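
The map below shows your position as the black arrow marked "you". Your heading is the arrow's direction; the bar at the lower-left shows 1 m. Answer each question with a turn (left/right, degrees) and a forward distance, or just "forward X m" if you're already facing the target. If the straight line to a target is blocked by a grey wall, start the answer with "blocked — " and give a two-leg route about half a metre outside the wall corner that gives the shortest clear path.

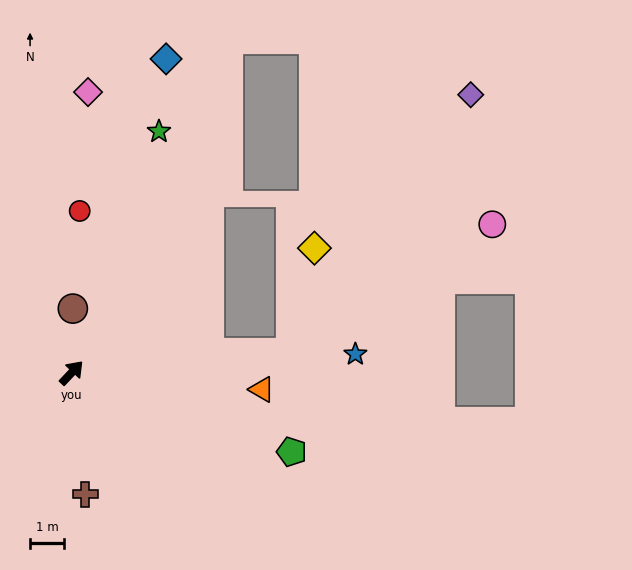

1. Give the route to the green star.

turn left 23°, forward 7.5 m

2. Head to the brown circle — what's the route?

turn left 42°, forward 1.9 m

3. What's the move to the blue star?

turn right 43°, forward 8.3 m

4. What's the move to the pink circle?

blocked — turn right 42°, forward 6.4 m, then turn left 28°, forward 6.9 m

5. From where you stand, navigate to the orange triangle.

turn right 52°, forward 5.5 m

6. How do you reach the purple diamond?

blocked — turn right 42°, forward 6.4 m, then turn left 50°, forward 9.1 m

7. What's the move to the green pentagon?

turn right 66°, forward 6.8 m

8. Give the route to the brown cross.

turn right 130°, forward 3.5 m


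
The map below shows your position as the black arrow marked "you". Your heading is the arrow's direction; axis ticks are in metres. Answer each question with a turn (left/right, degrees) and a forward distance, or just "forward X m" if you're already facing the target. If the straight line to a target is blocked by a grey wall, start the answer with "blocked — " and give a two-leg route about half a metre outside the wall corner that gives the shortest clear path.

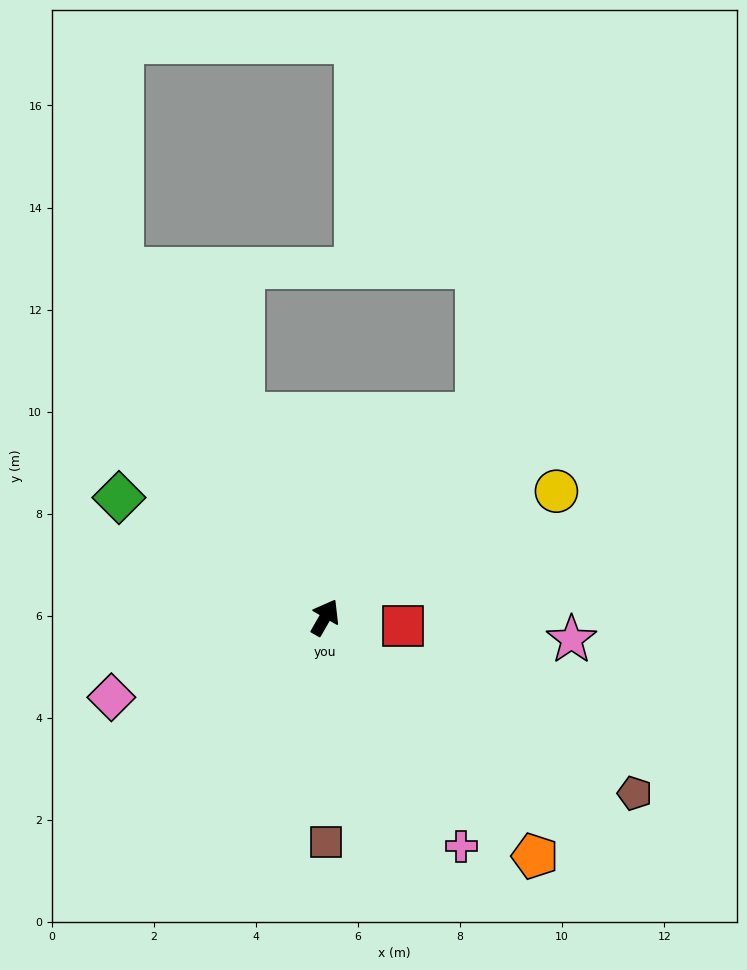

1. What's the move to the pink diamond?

turn left 140°, forward 4.5 m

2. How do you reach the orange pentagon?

turn right 109°, forward 6.2 m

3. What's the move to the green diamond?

turn left 90°, forward 4.7 m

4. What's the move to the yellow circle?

turn right 32°, forward 5.2 m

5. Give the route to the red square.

turn right 67°, forward 1.5 m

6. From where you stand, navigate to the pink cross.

turn right 119°, forward 5.2 m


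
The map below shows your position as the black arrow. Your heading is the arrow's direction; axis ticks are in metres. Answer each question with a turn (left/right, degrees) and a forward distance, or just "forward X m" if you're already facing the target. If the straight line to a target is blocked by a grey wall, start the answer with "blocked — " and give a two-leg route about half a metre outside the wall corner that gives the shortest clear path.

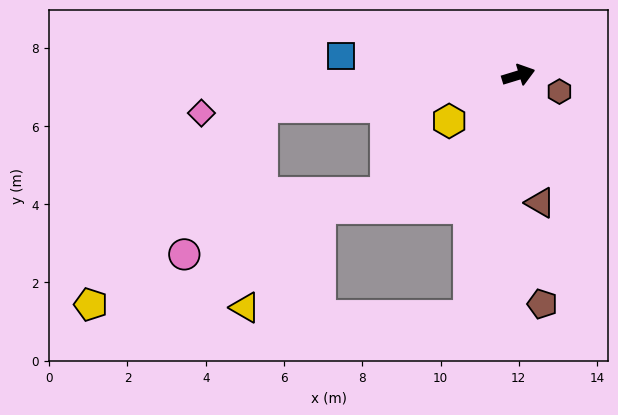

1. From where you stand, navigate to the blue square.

turn left 157°, forward 4.6 m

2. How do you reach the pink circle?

blocked — turn left 170°, forward 6.6 m, then turn left 56°, forward 4.3 m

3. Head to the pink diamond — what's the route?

turn left 170°, forward 8.2 m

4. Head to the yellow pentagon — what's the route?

blocked — turn left 170°, forward 6.6 m, then turn left 42°, forward 6.7 m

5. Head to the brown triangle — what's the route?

turn right 97°, forward 3.3 m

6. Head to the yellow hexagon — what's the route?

turn right 163°, forward 2.1 m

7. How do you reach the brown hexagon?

turn right 39°, forward 1.1 m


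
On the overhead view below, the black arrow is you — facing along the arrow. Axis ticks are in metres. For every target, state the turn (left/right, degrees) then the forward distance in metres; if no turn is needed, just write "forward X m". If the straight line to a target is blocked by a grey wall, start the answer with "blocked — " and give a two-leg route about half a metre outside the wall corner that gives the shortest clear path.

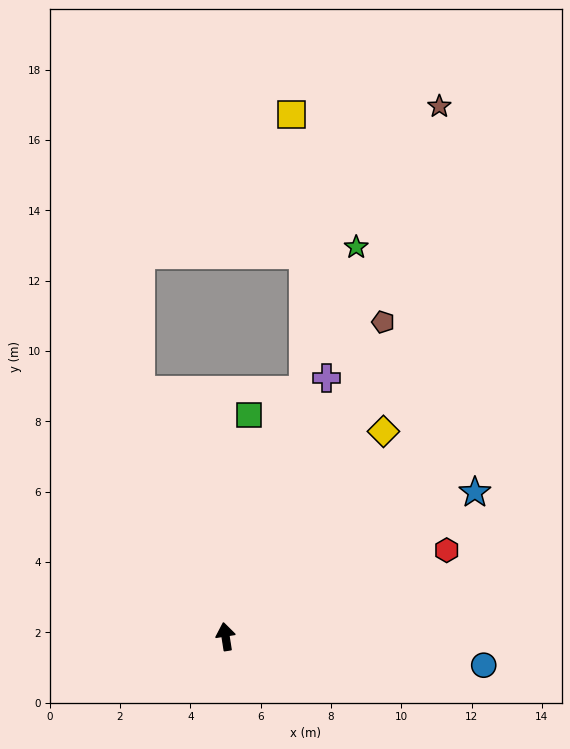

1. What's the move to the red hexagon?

turn right 78°, forward 6.8 m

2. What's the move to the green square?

turn right 15°, forward 6.3 m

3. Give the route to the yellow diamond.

turn right 46°, forward 7.4 m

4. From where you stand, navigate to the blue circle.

turn right 105°, forward 7.4 m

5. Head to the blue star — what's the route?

turn right 69°, forward 8.2 m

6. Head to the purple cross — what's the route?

turn right 30°, forward 7.9 m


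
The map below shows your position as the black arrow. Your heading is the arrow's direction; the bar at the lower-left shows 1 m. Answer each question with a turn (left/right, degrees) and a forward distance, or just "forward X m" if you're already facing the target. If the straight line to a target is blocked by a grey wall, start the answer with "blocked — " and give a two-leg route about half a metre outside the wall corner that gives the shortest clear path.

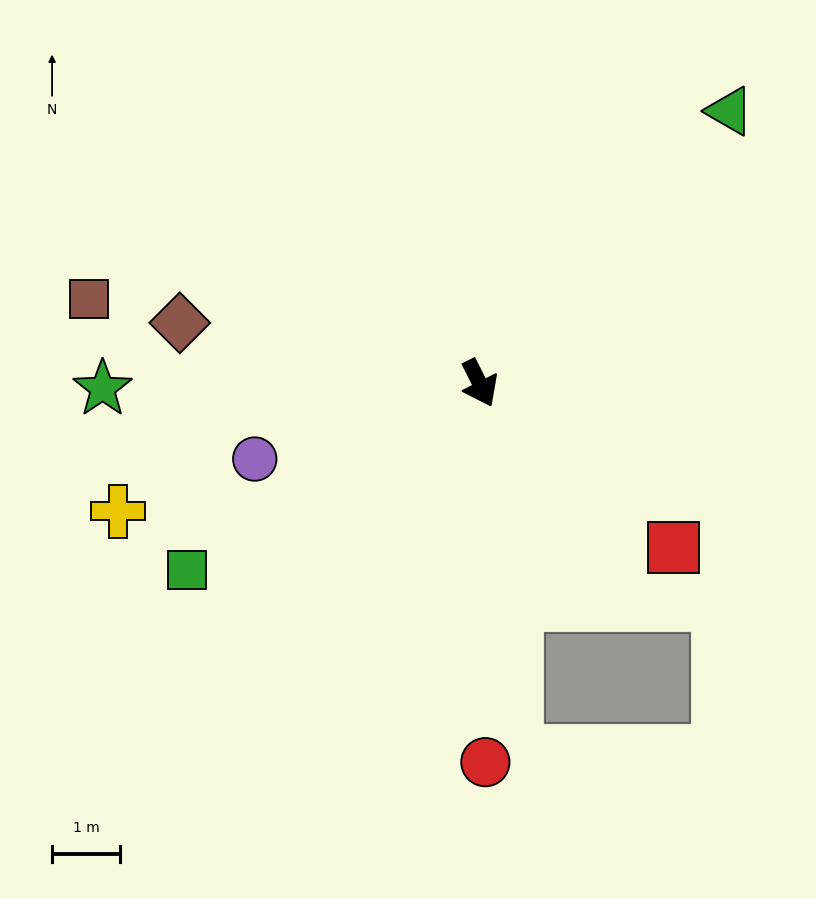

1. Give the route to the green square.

turn right 84°, forward 5.1 m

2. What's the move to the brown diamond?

turn right 128°, forward 4.5 m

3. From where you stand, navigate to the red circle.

turn right 26°, forward 5.5 m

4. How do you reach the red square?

turn left 23°, forward 3.7 m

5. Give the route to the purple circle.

turn right 98°, forward 3.5 m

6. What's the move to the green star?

turn right 116°, forward 5.5 m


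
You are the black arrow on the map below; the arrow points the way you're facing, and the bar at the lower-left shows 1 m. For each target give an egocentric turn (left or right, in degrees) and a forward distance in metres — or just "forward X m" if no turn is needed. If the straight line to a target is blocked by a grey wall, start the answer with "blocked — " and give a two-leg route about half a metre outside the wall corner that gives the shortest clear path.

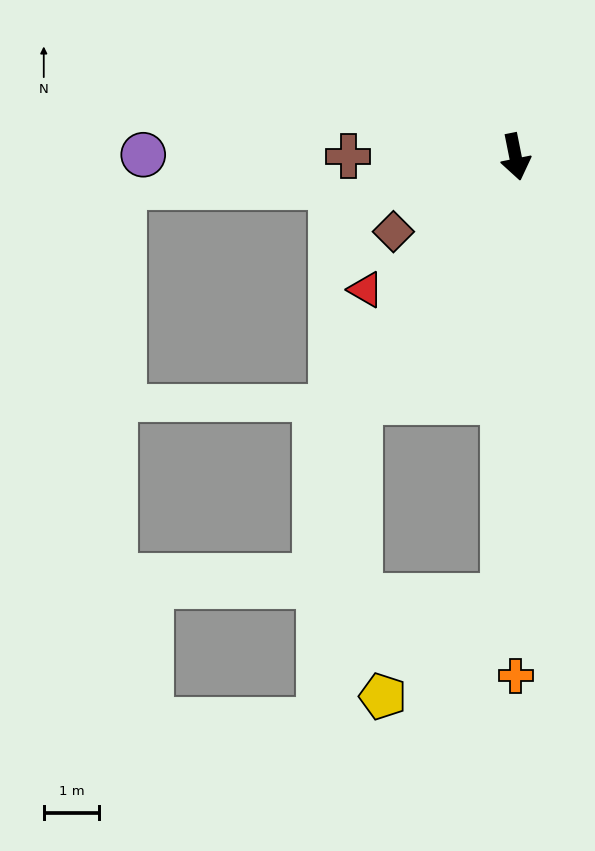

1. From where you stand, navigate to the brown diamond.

turn right 70°, forward 2.6 m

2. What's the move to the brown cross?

turn right 101°, forward 3.0 m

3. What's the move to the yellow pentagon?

blocked — turn right 13°, forward 8.0 m, then turn right 49°, forward 2.8 m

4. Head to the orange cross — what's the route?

turn right 11°, forward 9.4 m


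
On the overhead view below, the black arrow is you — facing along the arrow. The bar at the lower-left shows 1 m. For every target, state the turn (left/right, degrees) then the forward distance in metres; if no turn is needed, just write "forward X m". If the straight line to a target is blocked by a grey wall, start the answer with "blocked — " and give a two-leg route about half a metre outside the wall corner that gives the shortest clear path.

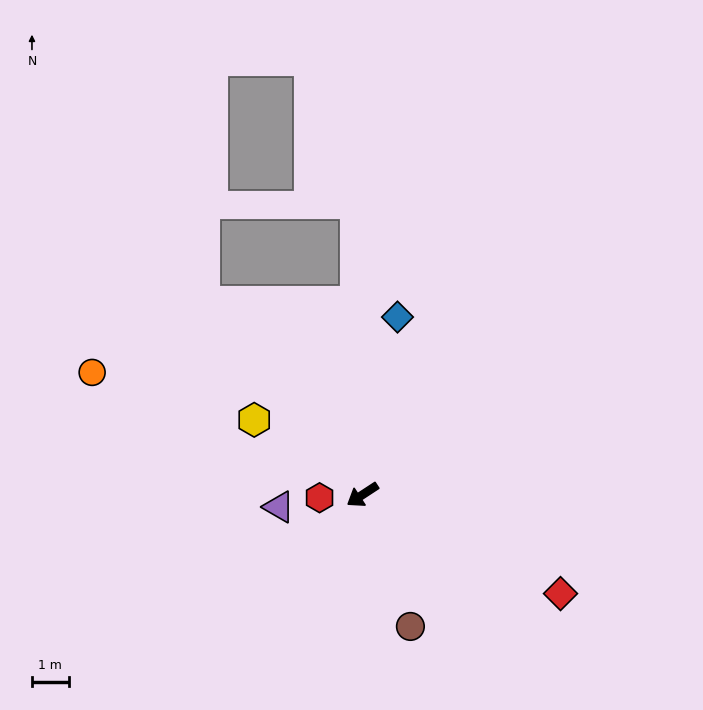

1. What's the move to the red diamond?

turn left 120°, forward 6.0 m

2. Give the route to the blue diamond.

turn right 134°, forward 4.9 m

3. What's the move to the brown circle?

turn left 77°, forward 3.8 m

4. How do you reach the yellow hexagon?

turn right 68°, forward 3.6 m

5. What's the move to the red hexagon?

turn right 29°, forward 1.2 m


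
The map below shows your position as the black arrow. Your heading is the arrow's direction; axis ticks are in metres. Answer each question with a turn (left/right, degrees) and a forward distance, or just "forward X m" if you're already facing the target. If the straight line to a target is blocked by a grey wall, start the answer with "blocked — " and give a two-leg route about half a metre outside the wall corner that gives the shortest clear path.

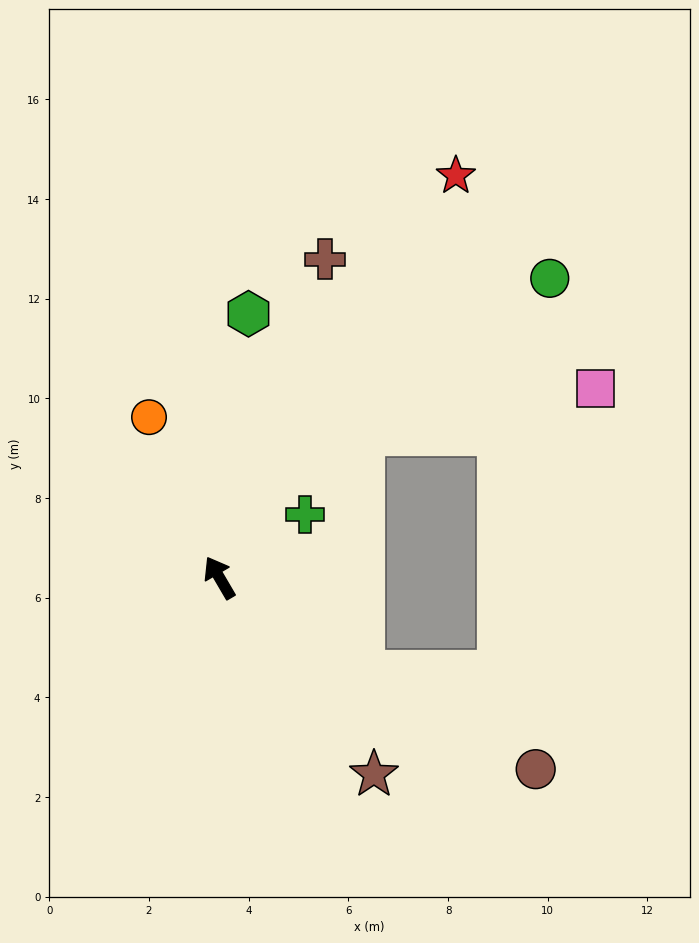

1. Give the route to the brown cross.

turn right 49°, forward 6.7 m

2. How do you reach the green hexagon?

turn right 37°, forward 5.3 m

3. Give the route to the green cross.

turn right 84°, forward 2.1 m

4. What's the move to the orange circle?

turn right 7°, forward 3.5 m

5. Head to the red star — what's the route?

turn right 61°, forward 9.4 m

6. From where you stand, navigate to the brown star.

turn right 172°, forward 5.0 m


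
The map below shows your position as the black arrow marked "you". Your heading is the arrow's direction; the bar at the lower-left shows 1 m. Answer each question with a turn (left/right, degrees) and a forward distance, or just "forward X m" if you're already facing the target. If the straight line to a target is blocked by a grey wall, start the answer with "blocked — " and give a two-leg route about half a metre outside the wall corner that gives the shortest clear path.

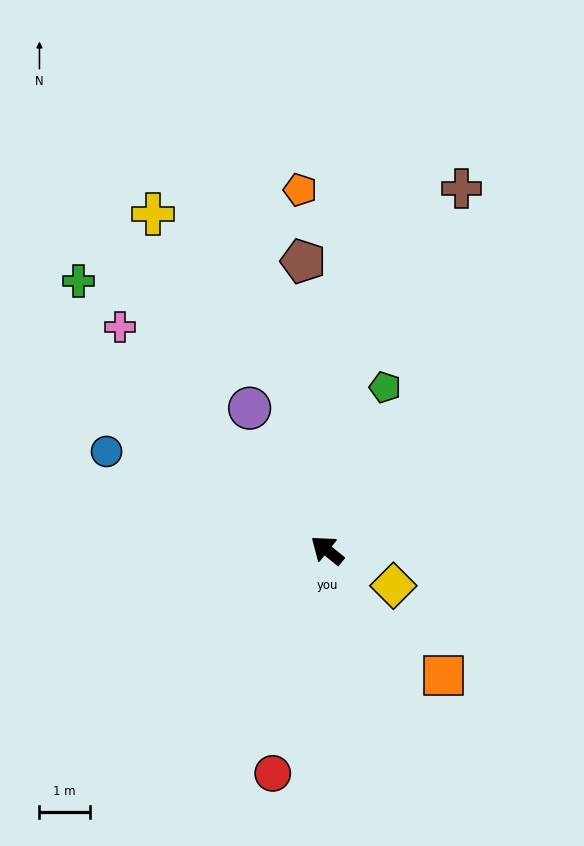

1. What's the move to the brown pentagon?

turn right 46°, forward 5.8 m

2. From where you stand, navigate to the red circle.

turn left 115°, forward 4.6 m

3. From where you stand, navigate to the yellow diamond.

turn right 169°, forward 1.5 m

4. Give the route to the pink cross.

turn right 8°, forward 6.1 m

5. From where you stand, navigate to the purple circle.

turn right 23°, forward 3.2 m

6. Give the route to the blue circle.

turn left 15°, forward 4.8 m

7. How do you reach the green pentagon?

turn right 71°, forward 3.4 m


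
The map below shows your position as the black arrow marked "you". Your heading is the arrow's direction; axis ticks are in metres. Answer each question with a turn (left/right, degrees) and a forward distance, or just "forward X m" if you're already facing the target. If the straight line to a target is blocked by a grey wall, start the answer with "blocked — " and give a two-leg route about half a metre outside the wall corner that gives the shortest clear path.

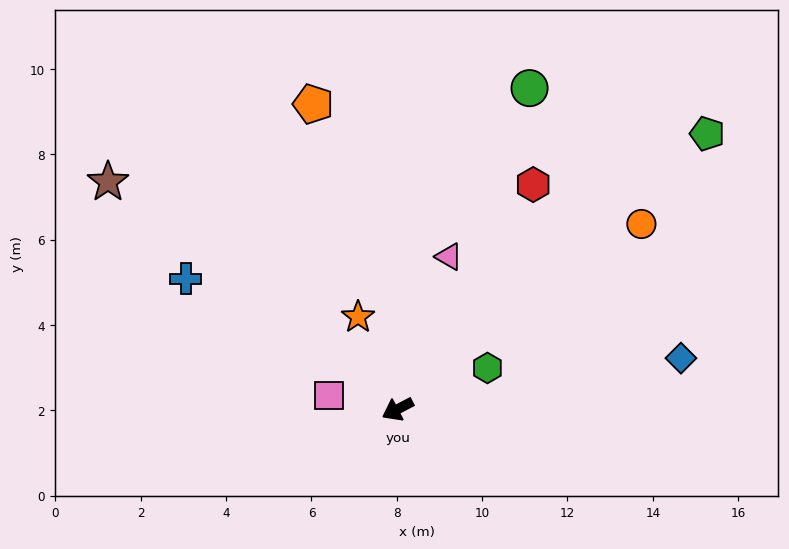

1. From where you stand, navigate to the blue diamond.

turn left 163°, forward 6.7 m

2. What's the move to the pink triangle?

turn right 136°, forward 3.8 m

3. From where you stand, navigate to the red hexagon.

turn right 149°, forward 6.1 m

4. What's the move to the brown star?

turn right 66°, forward 8.6 m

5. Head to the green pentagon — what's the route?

turn right 166°, forward 9.7 m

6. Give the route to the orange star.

turn right 94°, forward 2.4 m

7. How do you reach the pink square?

turn right 39°, forward 1.6 m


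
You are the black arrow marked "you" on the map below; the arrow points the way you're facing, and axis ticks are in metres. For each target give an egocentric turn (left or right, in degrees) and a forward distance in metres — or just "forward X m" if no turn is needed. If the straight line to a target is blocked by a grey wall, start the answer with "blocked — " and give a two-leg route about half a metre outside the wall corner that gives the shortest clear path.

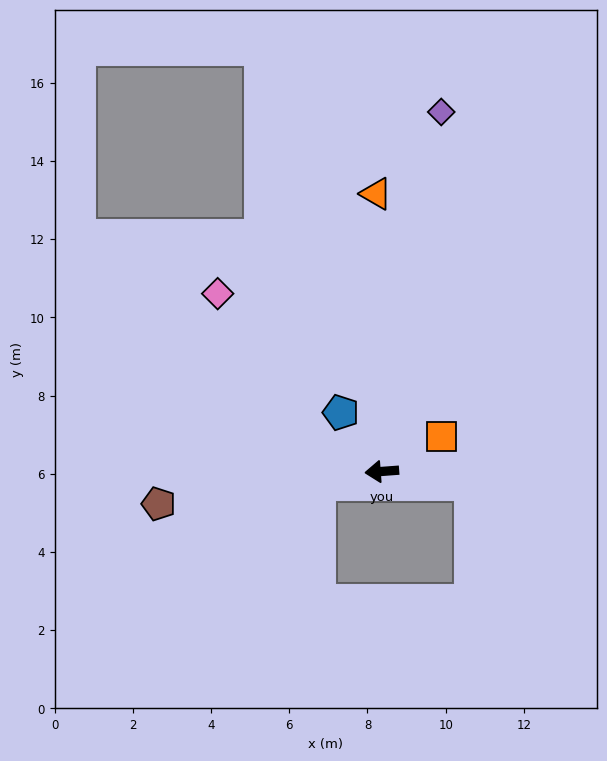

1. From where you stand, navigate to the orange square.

turn right 154°, forward 1.8 m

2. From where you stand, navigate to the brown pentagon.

turn left 4°, forward 5.8 m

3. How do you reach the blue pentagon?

turn right 59°, forward 1.8 m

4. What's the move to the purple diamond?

turn right 104°, forward 9.3 m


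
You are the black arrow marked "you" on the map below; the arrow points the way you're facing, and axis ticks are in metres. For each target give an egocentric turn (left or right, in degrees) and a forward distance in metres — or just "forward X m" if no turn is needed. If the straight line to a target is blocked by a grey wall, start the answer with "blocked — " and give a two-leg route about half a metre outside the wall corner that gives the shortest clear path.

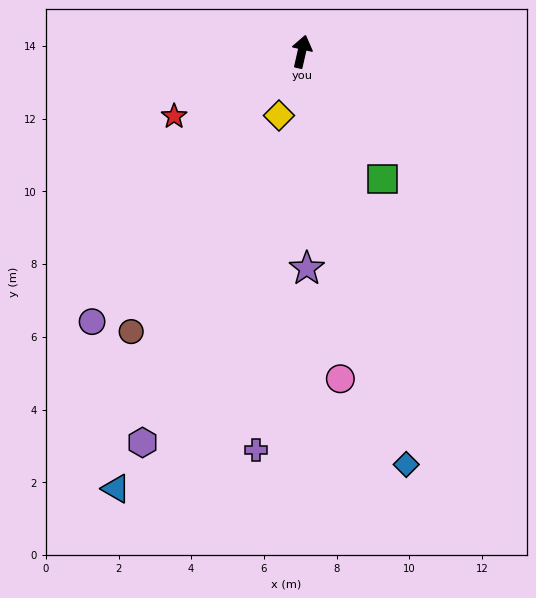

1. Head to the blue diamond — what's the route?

turn right 153°, forward 11.7 m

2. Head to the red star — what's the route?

turn left 130°, forward 3.9 m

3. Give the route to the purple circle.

turn left 155°, forward 9.4 m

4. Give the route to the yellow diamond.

turn left 173°, forward 1.9 m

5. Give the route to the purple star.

turn right 166°, forward 6.0 m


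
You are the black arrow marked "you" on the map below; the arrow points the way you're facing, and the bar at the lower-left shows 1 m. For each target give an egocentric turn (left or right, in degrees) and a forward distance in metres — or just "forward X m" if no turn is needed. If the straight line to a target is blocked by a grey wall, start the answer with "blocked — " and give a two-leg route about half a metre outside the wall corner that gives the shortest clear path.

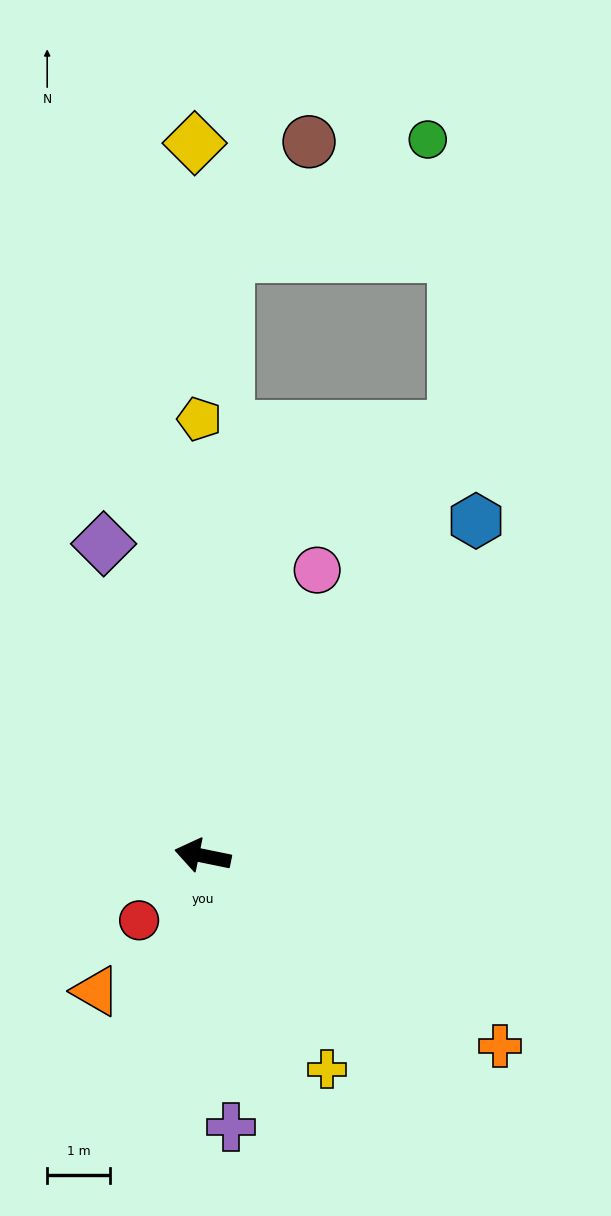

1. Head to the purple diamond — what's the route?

turn right 61°, forward 5.2 m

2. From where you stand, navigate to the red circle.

turn left 57°, forward 1.5 m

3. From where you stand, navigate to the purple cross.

turn left 108°, forward 4.4 m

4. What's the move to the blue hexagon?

turn right 118°, forward 6.9 m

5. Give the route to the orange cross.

turn left 159°, forward 5.7 m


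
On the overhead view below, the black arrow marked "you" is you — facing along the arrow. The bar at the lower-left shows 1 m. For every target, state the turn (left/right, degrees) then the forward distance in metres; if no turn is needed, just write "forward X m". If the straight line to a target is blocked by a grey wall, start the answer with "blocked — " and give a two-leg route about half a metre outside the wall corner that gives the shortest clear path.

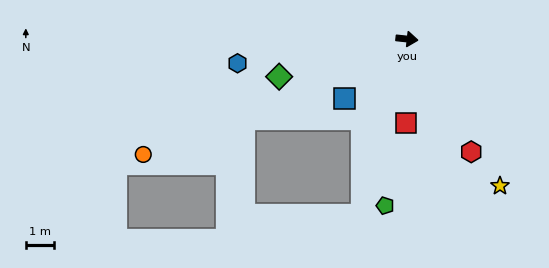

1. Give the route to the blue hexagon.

turn right 166°, forward 6.2 m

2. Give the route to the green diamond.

turn right 157°, forward 4.8 m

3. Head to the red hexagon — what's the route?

turn right 54°, forward 4.7 m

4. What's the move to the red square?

turn right 85°, forward 3.0 m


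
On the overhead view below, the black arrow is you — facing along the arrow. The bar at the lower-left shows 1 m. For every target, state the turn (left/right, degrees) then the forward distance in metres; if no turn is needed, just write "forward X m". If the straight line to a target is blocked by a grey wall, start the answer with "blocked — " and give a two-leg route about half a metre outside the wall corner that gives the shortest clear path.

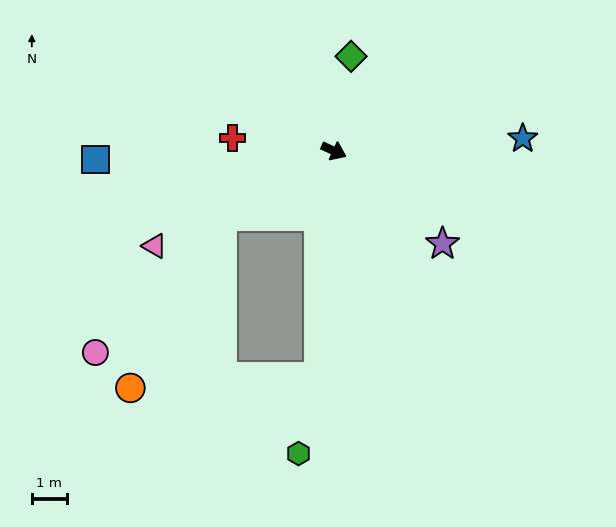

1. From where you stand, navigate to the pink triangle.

turn right 127°, forward 5.8 m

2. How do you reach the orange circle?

blocked — turn right 125°, forward 3.7 m, then turn left 32°, forward 5.5 m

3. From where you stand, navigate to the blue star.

turn left 28°, forward 5.4 m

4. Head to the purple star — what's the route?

turn right 16°, forward 4.1 m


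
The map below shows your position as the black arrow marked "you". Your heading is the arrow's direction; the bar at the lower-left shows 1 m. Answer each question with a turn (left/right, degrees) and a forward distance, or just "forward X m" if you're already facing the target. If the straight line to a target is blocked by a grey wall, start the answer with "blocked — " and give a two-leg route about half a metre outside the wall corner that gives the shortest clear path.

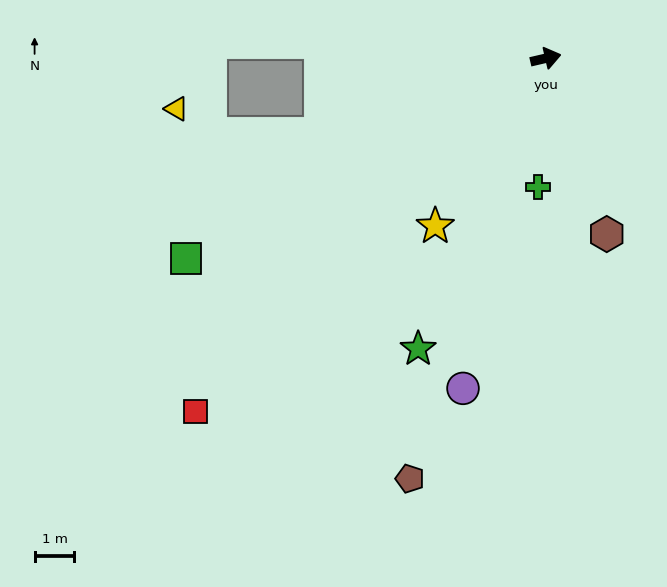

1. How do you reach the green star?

turn right 127°, forward 8.0 m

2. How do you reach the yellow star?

turn right 136°, forward 5.1 m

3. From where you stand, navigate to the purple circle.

turn right 117°, forward 8.6 m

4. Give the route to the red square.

turn right 148°, forward 12.5 m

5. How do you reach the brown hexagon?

turn right 84°, forward 4.7 m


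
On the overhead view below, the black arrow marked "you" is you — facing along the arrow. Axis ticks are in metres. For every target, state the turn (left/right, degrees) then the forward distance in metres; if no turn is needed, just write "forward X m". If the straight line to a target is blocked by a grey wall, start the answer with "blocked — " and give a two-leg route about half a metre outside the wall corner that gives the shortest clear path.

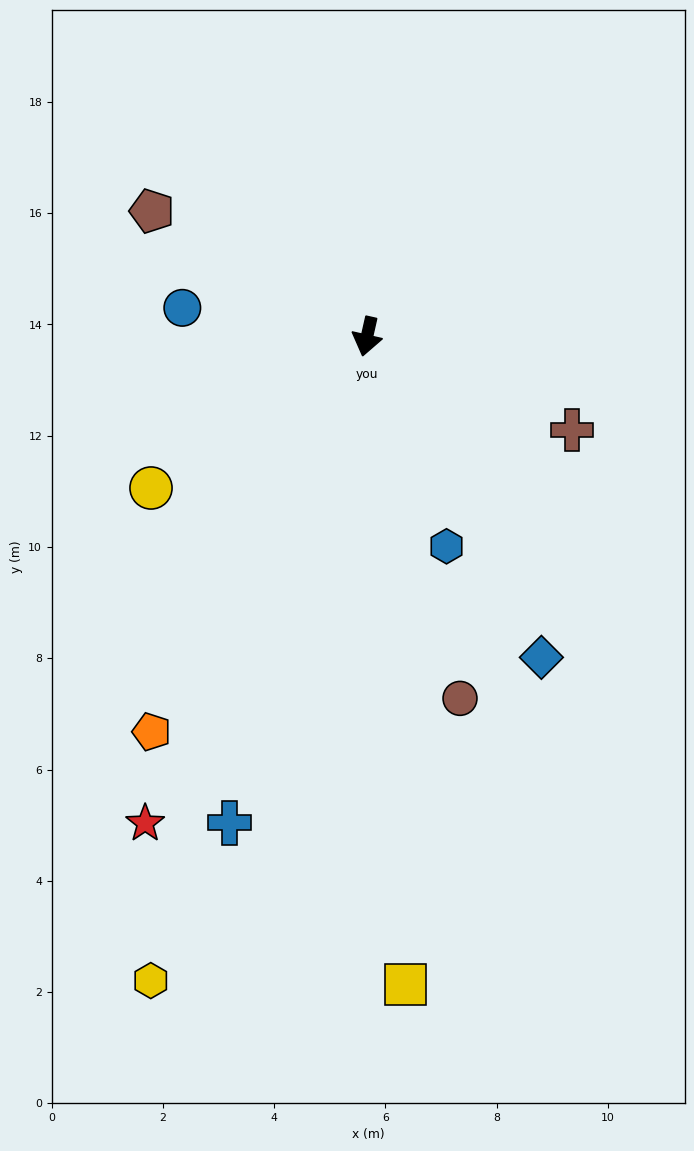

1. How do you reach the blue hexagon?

turn left 33°, forward 4.0 m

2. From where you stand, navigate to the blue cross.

turn right 3°, forward 9.1 m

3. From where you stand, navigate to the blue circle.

turn right 86°, forward 3.4 m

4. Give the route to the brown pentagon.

turn right 108°, forward 4.5 m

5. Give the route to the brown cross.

turn left 78°, forward 4.0 m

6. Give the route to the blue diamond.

turn left 41°, forward 6.6 m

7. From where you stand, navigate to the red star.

turn right 12°, forward 9.6 m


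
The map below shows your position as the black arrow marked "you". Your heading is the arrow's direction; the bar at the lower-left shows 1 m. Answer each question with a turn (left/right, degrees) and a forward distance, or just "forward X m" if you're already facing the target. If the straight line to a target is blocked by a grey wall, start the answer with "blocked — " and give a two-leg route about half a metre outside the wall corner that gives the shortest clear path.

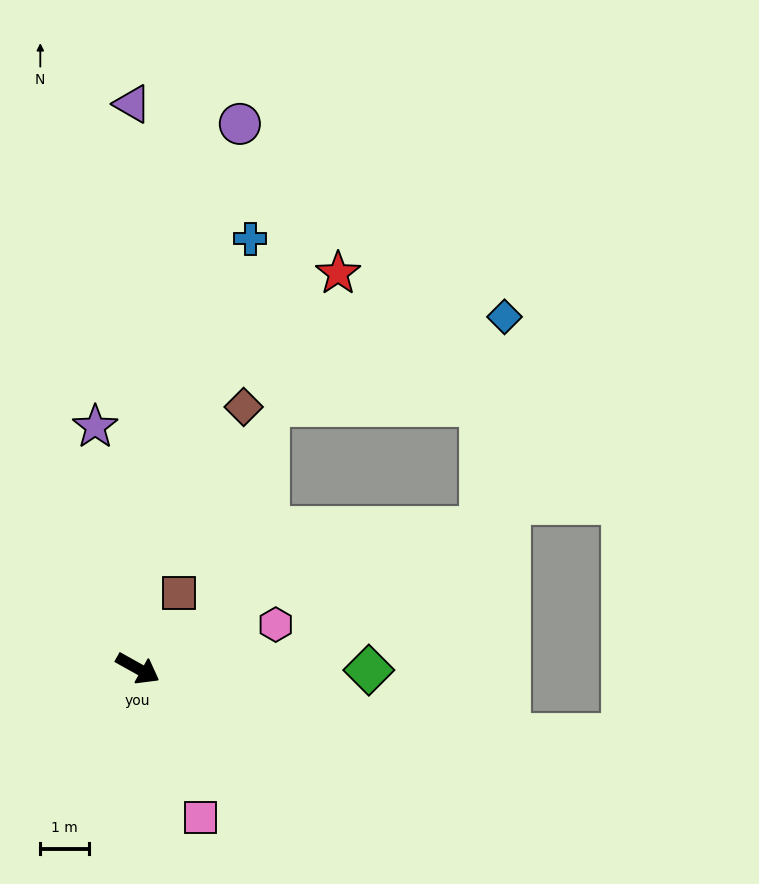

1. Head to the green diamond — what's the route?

turn left 29°, forward 4.7 m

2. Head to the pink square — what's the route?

turn right 38°, forward 3.3 m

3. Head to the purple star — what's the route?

turn left 129°, forward 5.0 m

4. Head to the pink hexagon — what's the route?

turn left 47°, forward 3.0 m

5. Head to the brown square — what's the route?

turn left 90°, forward 1.8 m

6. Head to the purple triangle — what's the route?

turn left 120°, forward 11.6 m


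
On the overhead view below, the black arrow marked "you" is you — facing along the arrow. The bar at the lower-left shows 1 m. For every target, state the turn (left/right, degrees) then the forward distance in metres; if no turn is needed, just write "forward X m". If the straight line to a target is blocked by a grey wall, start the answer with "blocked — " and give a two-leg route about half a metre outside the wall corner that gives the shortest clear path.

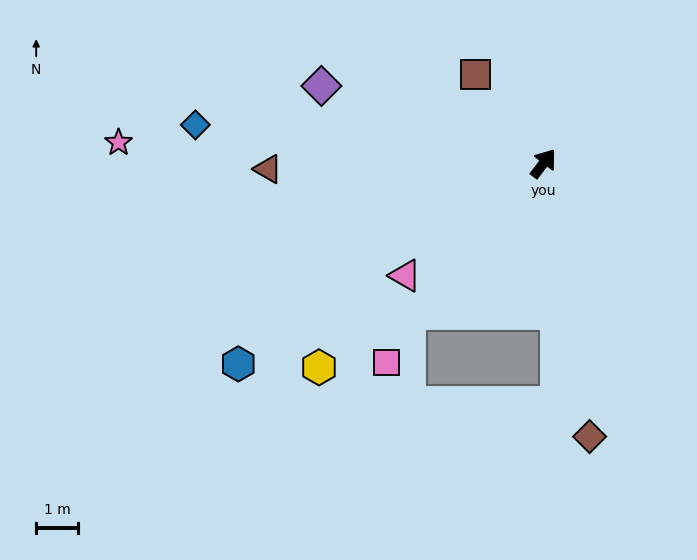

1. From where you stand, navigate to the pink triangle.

turn left 166°, forward 4.3 m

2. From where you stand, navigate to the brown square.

turn left 75°, forward 2.7 m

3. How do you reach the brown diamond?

turn right 133°, forward 6.6 m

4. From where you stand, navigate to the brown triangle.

turn left 129°, forward 6.6 m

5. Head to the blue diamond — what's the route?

turn left 121°, forward 8.4 m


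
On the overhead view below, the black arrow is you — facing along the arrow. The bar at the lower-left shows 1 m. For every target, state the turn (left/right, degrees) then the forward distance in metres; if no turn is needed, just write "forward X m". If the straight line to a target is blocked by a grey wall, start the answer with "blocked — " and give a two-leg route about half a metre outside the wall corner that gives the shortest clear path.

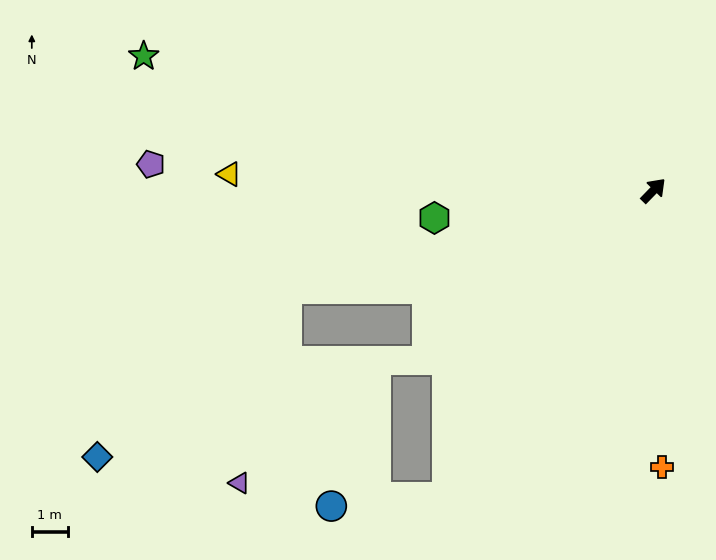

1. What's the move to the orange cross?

turn right 134°, forward 7.7 m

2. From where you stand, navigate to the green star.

turn left 119°, forward 14.7 m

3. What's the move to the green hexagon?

turn left 141°, forward 6.2 m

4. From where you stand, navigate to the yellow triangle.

turn left 132°, forward 11.8 m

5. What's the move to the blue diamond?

blocked — turn left 149°, forward 10.6 m, then turn left 27°, forward 7.1 m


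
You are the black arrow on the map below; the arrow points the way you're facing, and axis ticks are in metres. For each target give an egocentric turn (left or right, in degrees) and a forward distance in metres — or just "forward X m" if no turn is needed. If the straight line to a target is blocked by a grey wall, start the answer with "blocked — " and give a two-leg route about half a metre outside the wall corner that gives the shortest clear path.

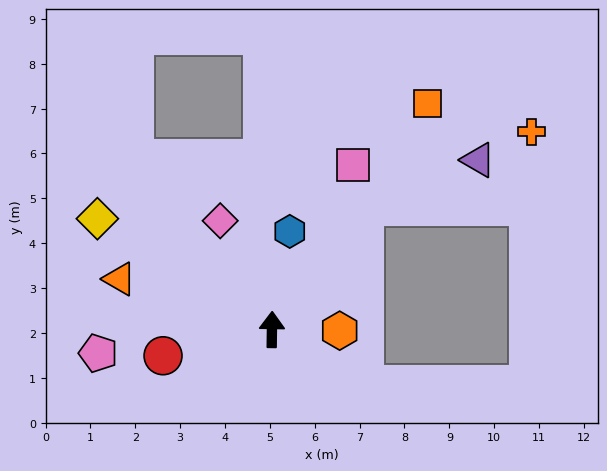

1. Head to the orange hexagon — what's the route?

turn right 90°, forward 1.5 m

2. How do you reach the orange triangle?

turn left 73°, forward 3.6 m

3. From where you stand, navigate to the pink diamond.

turn left 26°, forward 2.7 m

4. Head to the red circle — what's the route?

turn left 104°, forward 2.5 m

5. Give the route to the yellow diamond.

turn left 58°, forward 4.6 m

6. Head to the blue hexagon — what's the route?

turn right 9°, forward 2.2 m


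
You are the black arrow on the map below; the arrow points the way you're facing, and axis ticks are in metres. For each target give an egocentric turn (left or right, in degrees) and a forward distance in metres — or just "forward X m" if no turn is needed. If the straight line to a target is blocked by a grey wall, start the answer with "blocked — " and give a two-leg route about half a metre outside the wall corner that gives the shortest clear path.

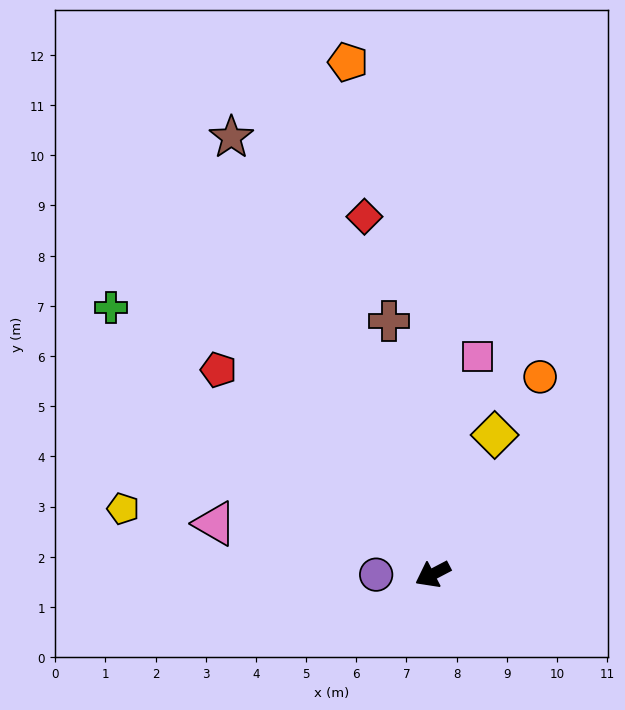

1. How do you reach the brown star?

turn right 93°, forward 9.6 m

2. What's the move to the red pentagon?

turn right 71°, forward 5.9 m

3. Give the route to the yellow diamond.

turn right 142°, forward 3.0 m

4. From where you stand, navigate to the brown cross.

turn right 108°, forward 5.1 m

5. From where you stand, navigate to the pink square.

turn right 129°, forward 4.4 m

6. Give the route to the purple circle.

turn right 27°, forward 1.1 m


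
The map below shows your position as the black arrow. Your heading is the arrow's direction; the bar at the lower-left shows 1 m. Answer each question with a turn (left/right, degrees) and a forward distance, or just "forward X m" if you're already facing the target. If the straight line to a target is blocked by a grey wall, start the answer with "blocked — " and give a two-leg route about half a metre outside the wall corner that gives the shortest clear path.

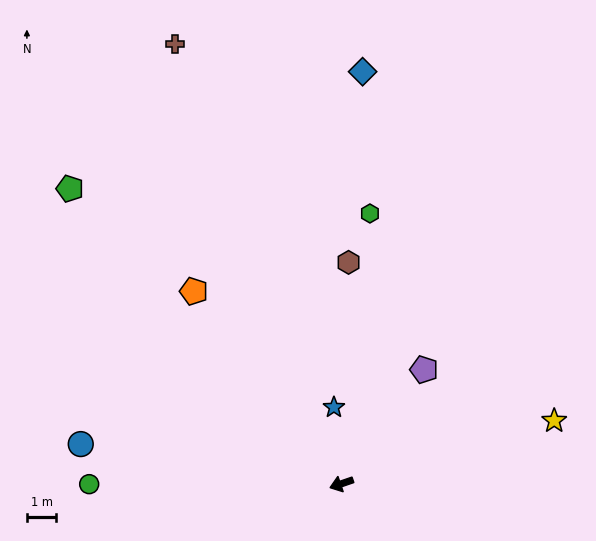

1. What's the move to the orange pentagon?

turn right 71°, forward 8.2 m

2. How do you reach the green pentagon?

turn right 66°, forward 13.6 m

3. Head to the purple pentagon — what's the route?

turn right 145°, forward 4.8 m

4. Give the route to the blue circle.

turn right 28°, forward 9.0 m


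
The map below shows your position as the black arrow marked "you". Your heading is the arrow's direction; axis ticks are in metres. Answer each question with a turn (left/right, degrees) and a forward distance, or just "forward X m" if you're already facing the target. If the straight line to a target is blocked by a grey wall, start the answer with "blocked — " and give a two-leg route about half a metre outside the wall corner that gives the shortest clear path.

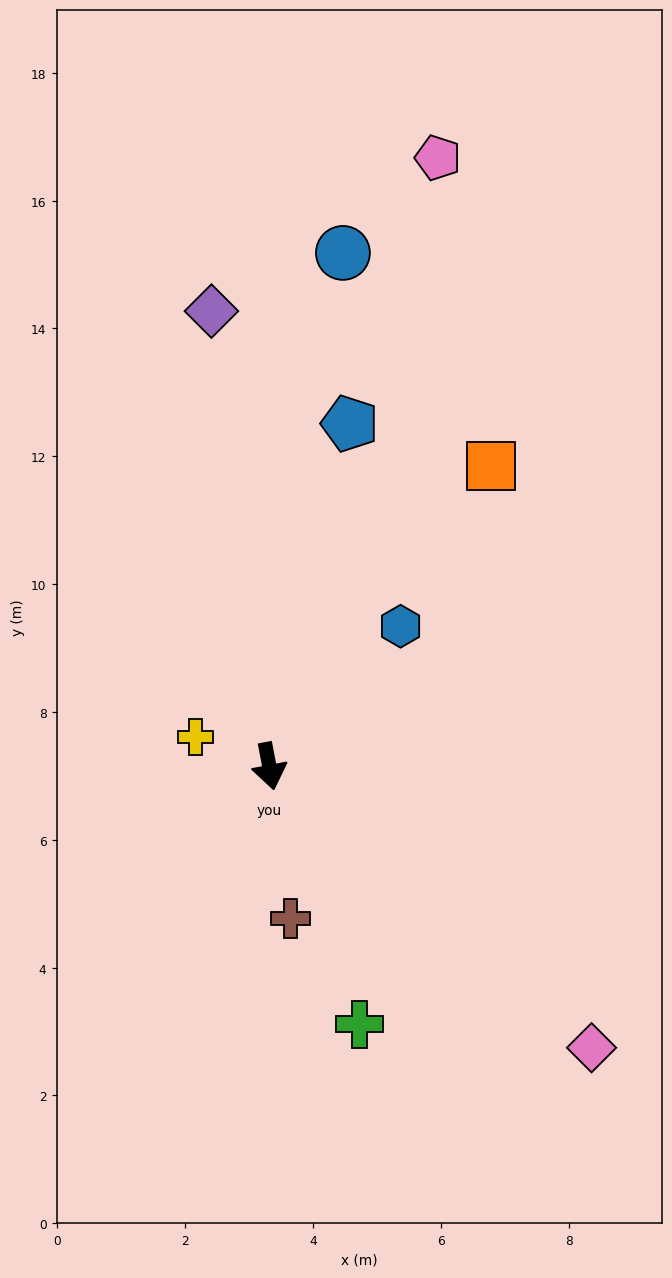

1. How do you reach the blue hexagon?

turn left 126°, forward 3.0 m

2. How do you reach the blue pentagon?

turn left 156°, forward 5.5 m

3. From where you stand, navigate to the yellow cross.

turn right 122°, forward 1.2 m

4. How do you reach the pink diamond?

turn left 38°, forward 6.7 m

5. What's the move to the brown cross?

turn right 3°, forward 2.4 m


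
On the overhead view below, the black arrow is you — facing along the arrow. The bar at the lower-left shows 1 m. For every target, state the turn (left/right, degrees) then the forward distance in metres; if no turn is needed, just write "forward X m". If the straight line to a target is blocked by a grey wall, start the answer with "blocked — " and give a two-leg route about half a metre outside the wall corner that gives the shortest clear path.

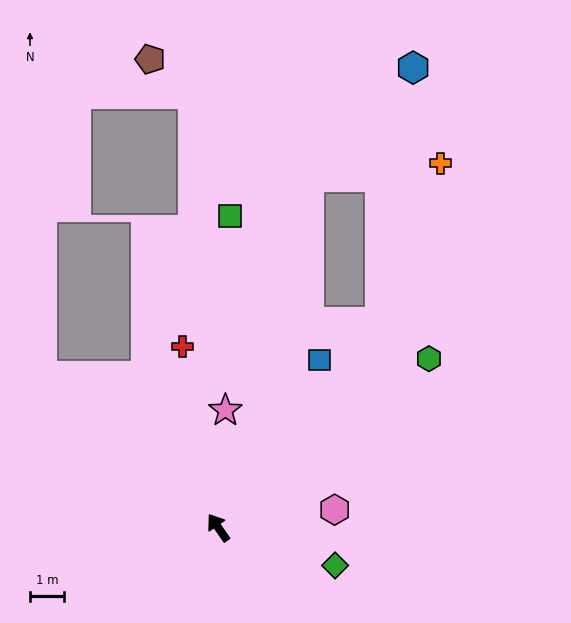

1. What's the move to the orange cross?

blocked — turn right 73°, forward 7.6 m, then turn left 17°, forward 4.9 m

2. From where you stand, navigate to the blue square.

turn right 66°, forward 5.7 m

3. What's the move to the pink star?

turn right 38°, forward 3.4 m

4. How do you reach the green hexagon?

turn right 86°, forward 7.8 m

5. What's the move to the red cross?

turn right 24°, forward 5.4 m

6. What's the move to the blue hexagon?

blocked — turn right 73°, forward 7.6 m, then turn left 31°, forward 7.4 m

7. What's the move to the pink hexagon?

turn right 116°, forward 3.4 m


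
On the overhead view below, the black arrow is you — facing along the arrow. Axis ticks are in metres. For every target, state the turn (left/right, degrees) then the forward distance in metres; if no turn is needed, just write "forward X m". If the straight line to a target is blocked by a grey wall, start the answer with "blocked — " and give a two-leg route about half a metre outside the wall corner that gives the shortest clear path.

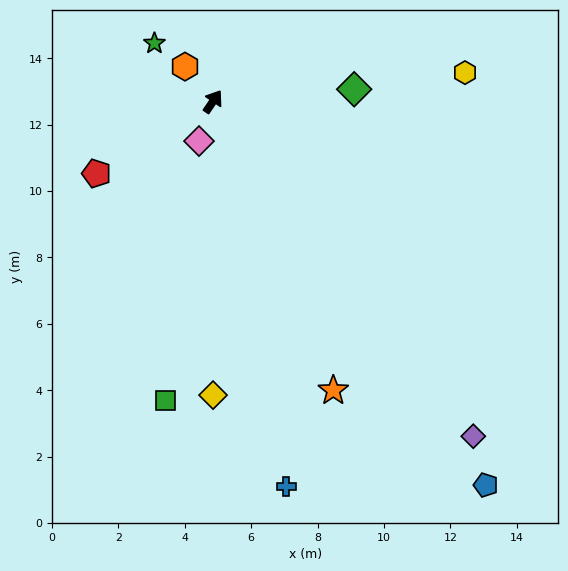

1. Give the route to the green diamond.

turn right 51°, forward 4.3 m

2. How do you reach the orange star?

turn right 123°, forward 9.4 m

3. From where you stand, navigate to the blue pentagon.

turn right 110°, forward 14.2 m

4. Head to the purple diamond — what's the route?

turn right 108°, forward 12.8 m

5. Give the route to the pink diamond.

turn right 165°, forward 1.3 m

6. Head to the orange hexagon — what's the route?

turn left 73°, forward 1.3 m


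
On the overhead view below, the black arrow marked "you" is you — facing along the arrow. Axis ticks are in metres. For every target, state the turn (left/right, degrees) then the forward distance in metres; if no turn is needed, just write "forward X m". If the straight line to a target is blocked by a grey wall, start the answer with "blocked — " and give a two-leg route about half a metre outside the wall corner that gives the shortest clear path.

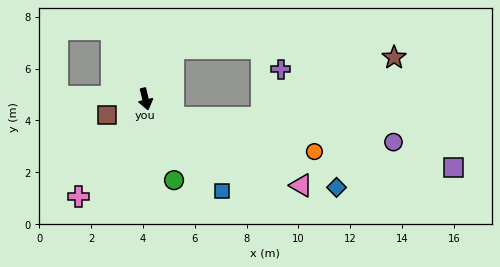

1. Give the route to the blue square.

turn left 26°, forward 4.6 m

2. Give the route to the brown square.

turn right 80°, forward 1.6 m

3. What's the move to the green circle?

turn left 6°, forward 3.3 m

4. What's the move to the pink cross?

turn right 48°, forward 4.6 m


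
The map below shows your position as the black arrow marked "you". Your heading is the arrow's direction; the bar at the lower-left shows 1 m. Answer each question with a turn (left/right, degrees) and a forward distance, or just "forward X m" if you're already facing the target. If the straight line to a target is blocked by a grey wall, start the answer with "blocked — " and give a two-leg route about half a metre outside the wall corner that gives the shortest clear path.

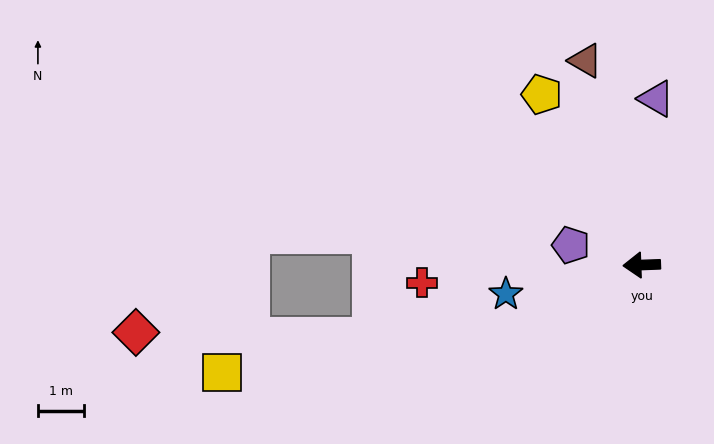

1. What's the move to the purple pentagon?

turn right 18°, forward 1.6 m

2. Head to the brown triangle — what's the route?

turn right 77°, forward 4.6 m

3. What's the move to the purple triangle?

turn right 97°, forward 3.6 m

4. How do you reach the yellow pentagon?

turn right 62°, forward 4.2 m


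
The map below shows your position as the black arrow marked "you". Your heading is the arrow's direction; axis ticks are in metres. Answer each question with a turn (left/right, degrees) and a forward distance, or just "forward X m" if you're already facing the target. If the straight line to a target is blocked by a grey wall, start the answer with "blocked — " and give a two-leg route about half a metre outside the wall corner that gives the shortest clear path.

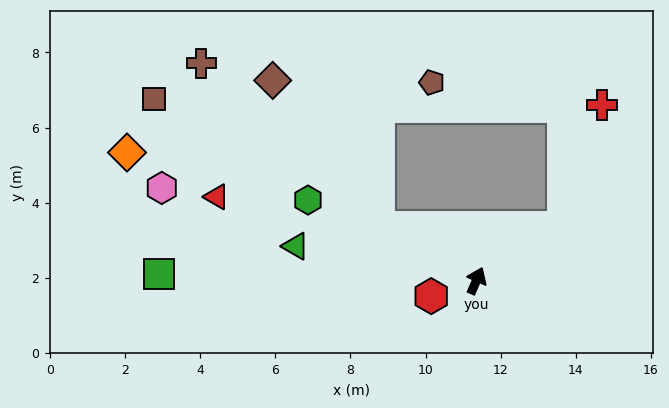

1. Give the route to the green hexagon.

turn left 88°, forward 5.0 m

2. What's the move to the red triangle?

turn left 96°, forward 7.3 m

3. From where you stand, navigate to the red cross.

blocked — turn right 34°, forward 2.7 m, then turn left 40°, forward 3.4 m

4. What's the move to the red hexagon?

turn left 132°, forward 1.3 m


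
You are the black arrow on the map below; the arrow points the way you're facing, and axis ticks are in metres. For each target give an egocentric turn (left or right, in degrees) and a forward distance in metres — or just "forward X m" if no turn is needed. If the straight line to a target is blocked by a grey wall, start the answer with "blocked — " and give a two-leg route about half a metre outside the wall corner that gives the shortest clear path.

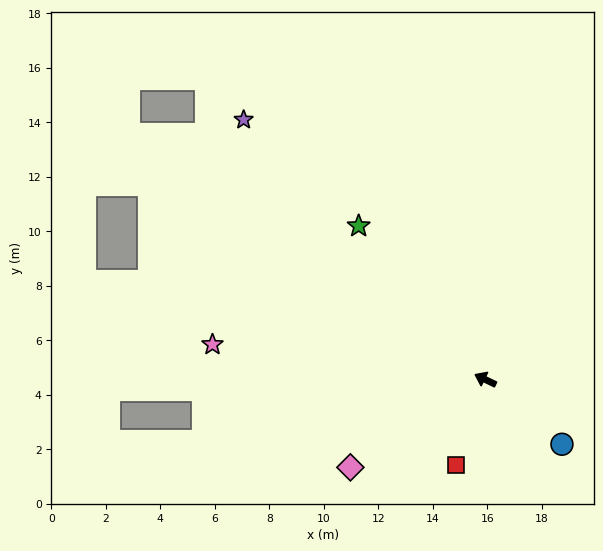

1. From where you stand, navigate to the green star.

turn right 25°, forward 7.3 m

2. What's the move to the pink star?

turn left 19°, forward 10.1 m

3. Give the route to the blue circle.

turn left 166°, forward 3.7 m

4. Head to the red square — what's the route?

turn left 97°, forward 3.3 m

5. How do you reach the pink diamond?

turn left 59°, forward 5.9 m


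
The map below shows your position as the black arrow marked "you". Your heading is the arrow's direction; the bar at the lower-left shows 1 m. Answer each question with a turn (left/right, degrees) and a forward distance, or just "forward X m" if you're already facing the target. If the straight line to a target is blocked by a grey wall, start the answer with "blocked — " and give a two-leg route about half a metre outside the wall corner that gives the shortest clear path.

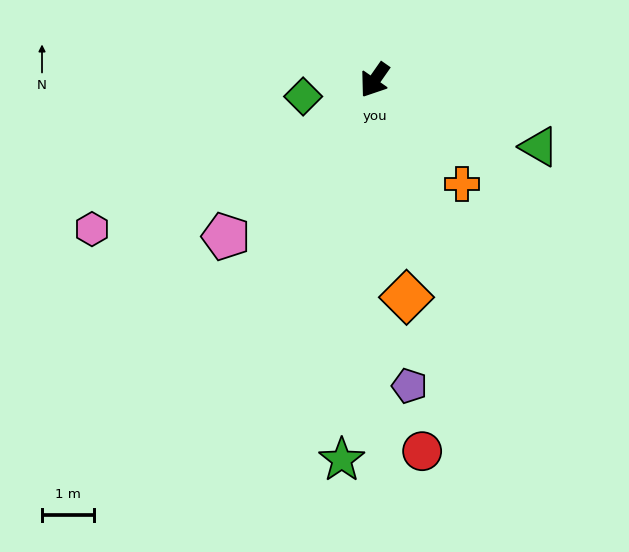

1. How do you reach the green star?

turn left 30°, forward 7.3 m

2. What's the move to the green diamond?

turn right 42°, forward 1.4 m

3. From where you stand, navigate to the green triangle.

turn left 103°, forward 3.4 m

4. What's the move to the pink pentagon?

turn right 9°, forward 4.1 m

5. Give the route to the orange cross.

turn left 75°, forward 2.6 m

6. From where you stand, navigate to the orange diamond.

turn left 43°, forward 4.2 m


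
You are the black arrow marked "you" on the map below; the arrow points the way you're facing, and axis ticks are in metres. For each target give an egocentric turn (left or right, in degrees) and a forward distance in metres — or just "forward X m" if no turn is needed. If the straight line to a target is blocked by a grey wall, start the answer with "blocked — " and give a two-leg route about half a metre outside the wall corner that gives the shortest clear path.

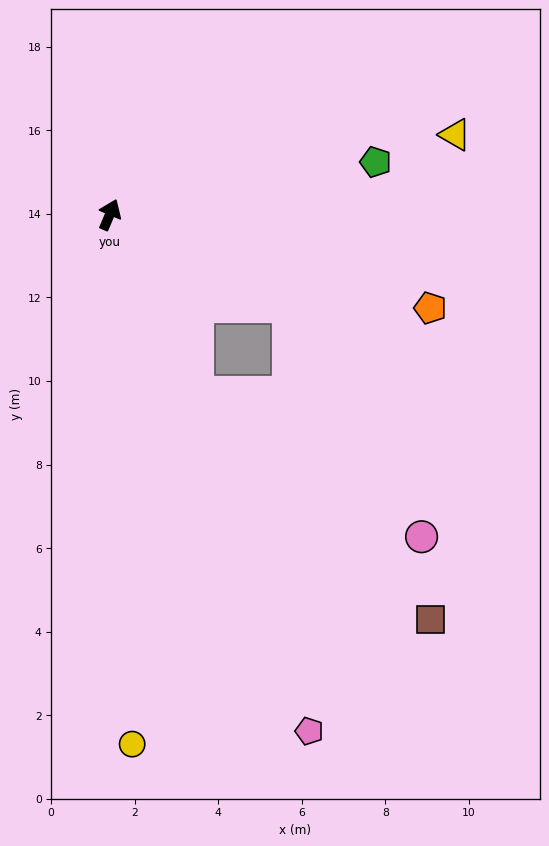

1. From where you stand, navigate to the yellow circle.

turn right 155°, forward 12.7 m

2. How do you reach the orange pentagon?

turn right 83°, forward 8.0 m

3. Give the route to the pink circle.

blocked — turn right 131°, forward 4.8 m, then turn left 32°, forward 6.4 m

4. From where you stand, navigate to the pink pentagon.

turn right 136°, forward 13.3 m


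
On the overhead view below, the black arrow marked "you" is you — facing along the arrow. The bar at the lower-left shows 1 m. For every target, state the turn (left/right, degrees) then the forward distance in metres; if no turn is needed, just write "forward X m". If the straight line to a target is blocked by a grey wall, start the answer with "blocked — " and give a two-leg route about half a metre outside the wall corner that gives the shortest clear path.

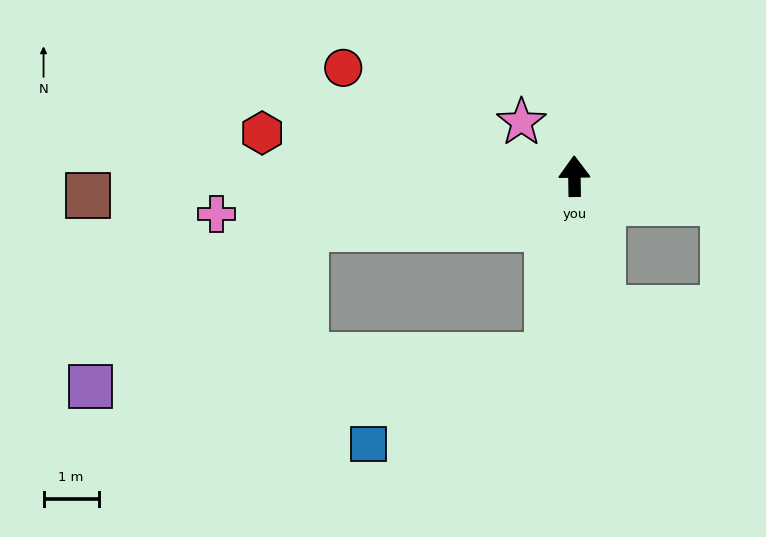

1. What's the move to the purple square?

blocked — turn left 100°, forward 5.0 m, then turn left 25°, forward 4.8 m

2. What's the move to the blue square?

blocked — turn left 171°, forward 3.3 m, then turn right 56°, forward 3.6 m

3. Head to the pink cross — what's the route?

turn left 95°, forward 6.5 m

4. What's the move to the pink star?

turn left 44°, forward 1.4 m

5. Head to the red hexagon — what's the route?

turn left 81°, forward 5.7 m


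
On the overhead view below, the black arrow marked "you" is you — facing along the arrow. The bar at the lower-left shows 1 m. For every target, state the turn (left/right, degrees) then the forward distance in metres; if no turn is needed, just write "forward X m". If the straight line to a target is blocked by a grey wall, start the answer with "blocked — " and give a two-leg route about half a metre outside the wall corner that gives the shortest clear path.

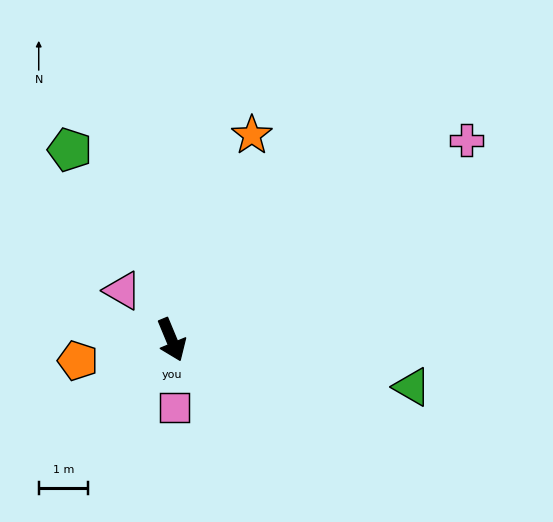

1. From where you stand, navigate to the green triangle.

turn left 56°, forward 4.9 m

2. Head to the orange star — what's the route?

turn left 136°, forward 4.4 m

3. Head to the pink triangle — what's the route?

turn right 158°, forward 1.4 m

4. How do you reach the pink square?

turn right 20°, forward 1.4 m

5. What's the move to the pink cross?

turn left 102°, forward 7.2 m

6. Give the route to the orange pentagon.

turn right 100°, forward 1.9 m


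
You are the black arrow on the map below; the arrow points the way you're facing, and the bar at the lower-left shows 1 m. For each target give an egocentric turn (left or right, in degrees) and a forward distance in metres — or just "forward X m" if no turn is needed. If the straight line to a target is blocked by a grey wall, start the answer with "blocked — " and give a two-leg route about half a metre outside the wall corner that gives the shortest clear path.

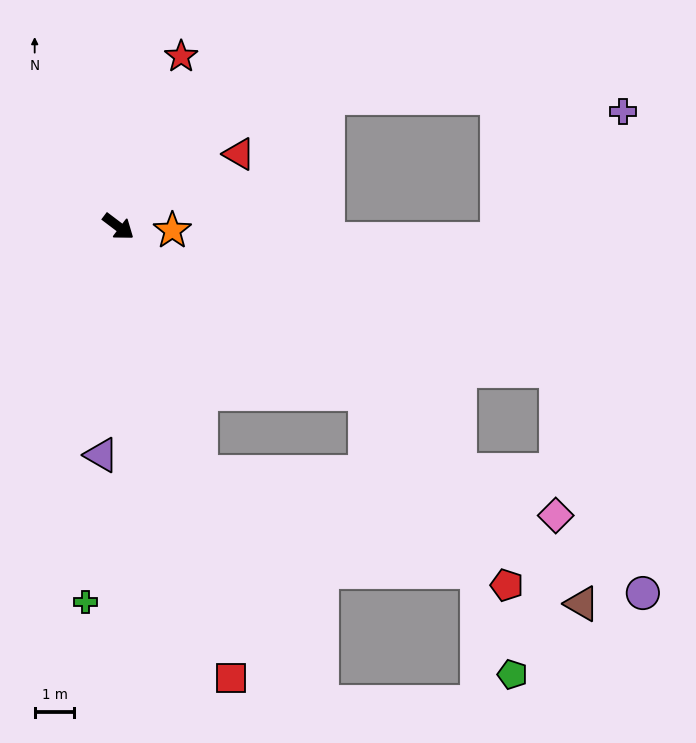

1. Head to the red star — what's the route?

turn left 107°, forward 4.6 m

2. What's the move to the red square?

turn right 39°, forward 11.7 m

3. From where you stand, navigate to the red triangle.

turn left 68°, forward 3.5 m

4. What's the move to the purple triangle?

turn right 57°, forward 5.8 m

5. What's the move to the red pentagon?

blocked — turn left 3°, forward 7.5 m, then turn right 19°, forward 6.0 m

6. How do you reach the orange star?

turn left 33°, forward 1.4 m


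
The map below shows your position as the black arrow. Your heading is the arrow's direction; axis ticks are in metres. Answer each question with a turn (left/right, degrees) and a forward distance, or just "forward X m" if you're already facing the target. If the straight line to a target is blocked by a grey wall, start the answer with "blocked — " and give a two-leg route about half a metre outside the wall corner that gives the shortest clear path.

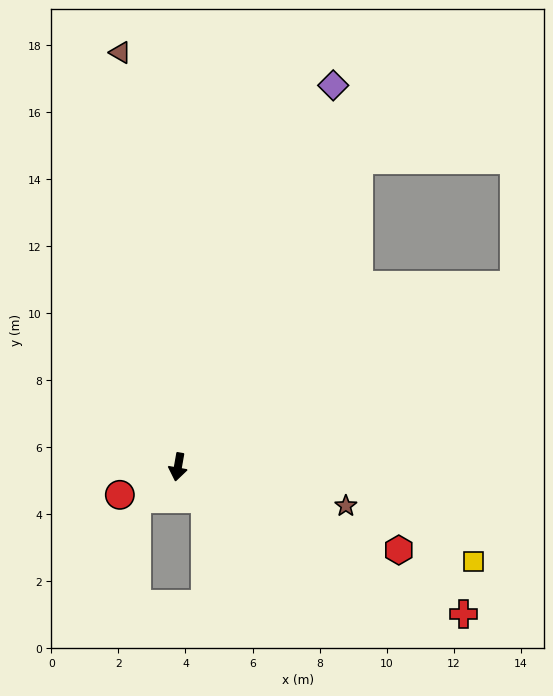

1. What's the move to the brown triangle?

turn right 162°, forward 12.5 m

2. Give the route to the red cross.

turn left 73°, forward 9.6 m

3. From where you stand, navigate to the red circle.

turn right 54°, forward 1.9 m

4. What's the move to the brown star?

turn left 87°, forward 5.1 m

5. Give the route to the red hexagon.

turn left 79°, forward 7.0 m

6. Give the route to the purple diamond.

turn left 168°, forward 12.3 m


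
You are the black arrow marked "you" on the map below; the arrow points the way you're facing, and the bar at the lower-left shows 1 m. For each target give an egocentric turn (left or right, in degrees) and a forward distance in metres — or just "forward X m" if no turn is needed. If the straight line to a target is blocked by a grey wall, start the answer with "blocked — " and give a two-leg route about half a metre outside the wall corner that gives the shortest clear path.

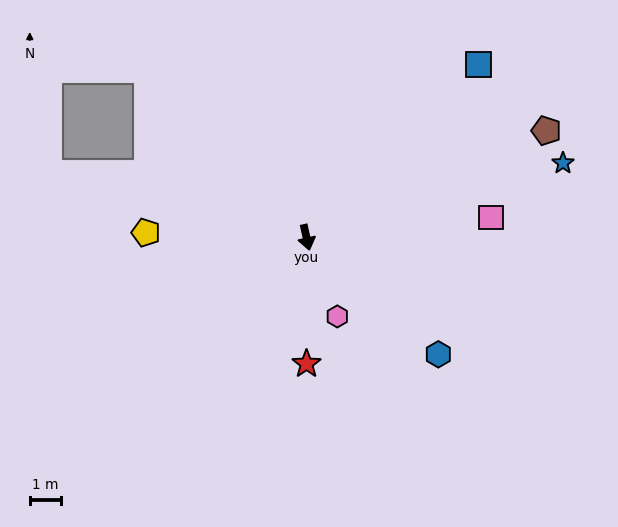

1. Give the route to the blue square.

turn left 123°, forward 7.8 m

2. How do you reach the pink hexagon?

turn left 9°, forward 2.7 m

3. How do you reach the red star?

turn right 13°, forward 4.0 m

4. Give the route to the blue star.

turn left 94°, forward 8.5 m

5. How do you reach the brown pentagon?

turn left 101°, forward 8.4 m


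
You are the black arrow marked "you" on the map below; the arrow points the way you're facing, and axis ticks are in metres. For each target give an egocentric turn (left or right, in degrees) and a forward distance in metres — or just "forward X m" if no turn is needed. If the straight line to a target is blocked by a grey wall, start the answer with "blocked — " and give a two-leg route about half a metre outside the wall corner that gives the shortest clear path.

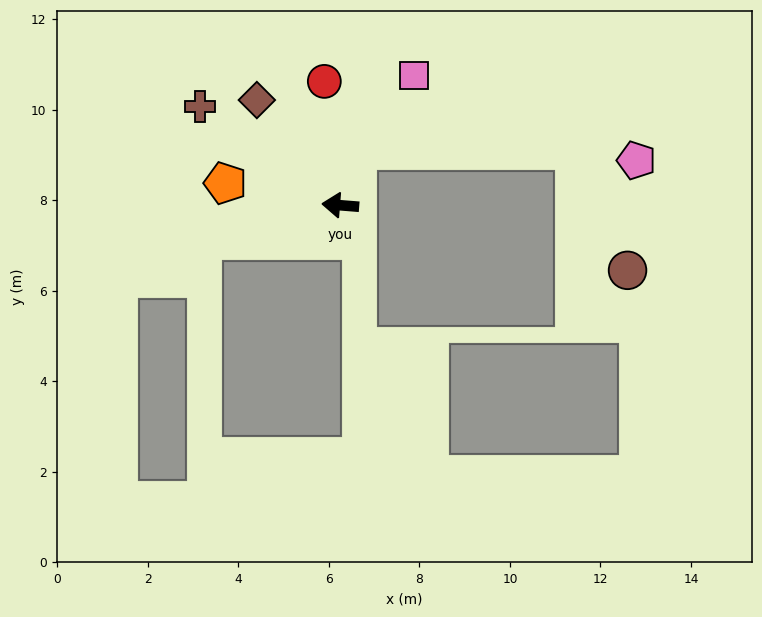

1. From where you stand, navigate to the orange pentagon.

turn right 6°, forward 2.6 m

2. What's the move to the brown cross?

turn right 31°, forward 3.8 m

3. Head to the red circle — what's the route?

turn right 78°, forward 2.8 m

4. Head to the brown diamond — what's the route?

turn right 47°, forward 3.0 m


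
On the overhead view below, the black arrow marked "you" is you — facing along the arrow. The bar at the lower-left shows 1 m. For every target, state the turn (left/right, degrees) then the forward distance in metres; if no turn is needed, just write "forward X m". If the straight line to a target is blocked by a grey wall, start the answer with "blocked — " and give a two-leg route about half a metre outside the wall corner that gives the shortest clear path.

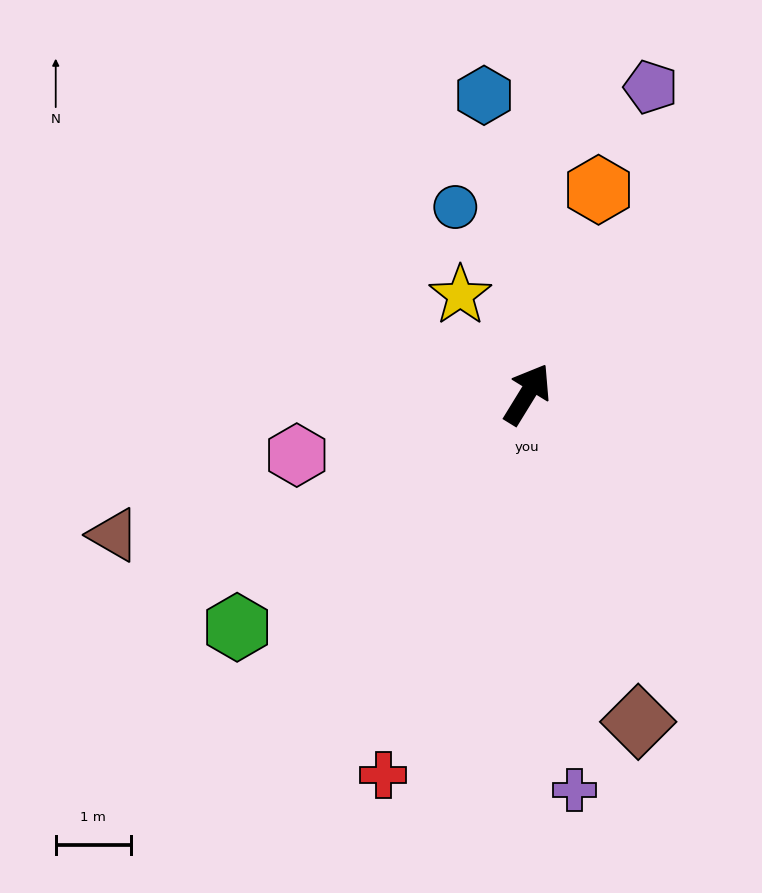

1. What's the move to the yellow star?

turn left 66°, forward 1.6 m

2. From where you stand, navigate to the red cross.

turn right 169°, forward 5.4 m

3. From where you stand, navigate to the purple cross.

turn right 142°, forward 5.3 m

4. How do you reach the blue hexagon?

turn left 40°, forward 4.0 m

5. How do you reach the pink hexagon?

turn left 136°, forward 3.2 m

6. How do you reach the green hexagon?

turn left 160°, forward 5.0 m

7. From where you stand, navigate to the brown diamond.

turn right 130°, forward 4.6 m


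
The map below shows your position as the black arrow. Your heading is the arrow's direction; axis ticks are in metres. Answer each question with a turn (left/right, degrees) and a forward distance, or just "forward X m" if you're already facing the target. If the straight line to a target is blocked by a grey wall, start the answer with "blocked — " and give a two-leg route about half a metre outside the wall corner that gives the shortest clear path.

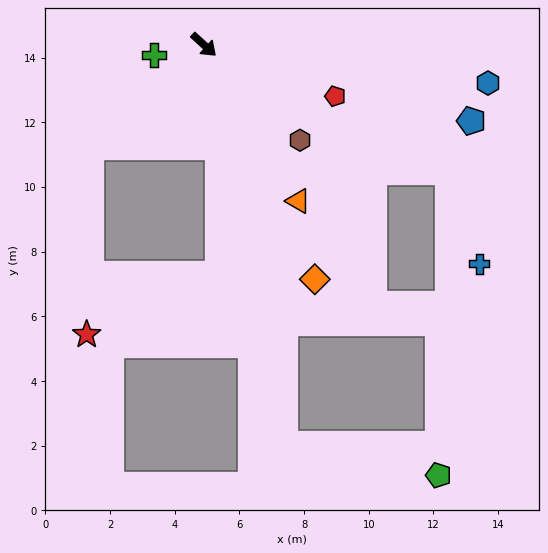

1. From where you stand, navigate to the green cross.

turn right 126°, forward 1.6 m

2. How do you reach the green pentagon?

blocked — turn right 36°, forward 12.6 m, then turn left 67°, forward 4.9 m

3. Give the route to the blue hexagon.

turn left 35°, forward 8.9 m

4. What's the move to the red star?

blocked — turn right 96°, forward 4.7 m, then turn left 47°, forward 5.8 m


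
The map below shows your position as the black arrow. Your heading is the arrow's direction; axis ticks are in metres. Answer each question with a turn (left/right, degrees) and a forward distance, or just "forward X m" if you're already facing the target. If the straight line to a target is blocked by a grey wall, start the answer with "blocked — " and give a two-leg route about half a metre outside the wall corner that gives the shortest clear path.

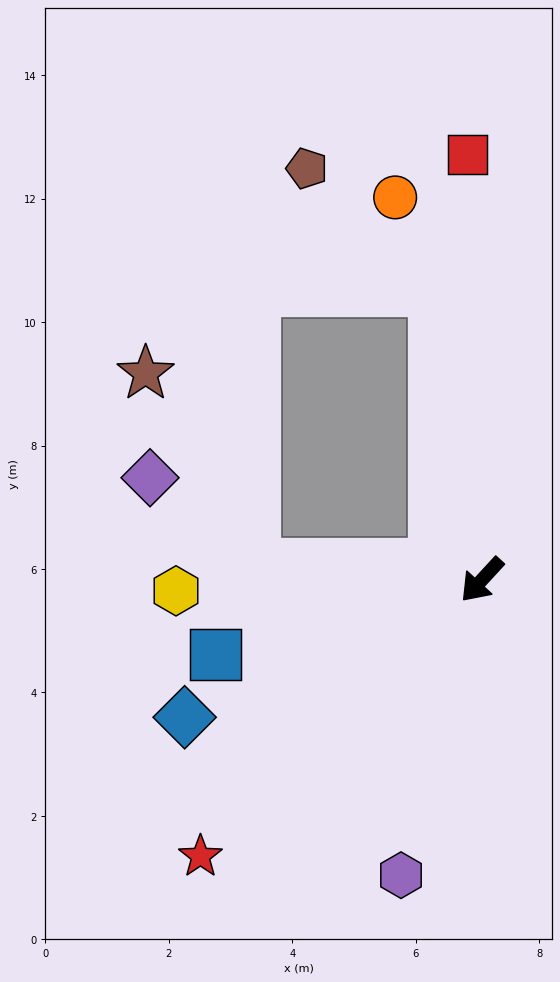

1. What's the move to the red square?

turn right 135°, forward 6.9 m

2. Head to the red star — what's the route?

turn right 3°, forward 6.4 m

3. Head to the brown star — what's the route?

blocked — turn right 51°, forward 3.7 m, then turn right 57°, forward 3.6 m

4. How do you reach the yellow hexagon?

turn right 45°, forward 5.0 m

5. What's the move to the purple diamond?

blocked — turn right 51°, forward 3.7 m, then turn right 36°, forward 2.2 m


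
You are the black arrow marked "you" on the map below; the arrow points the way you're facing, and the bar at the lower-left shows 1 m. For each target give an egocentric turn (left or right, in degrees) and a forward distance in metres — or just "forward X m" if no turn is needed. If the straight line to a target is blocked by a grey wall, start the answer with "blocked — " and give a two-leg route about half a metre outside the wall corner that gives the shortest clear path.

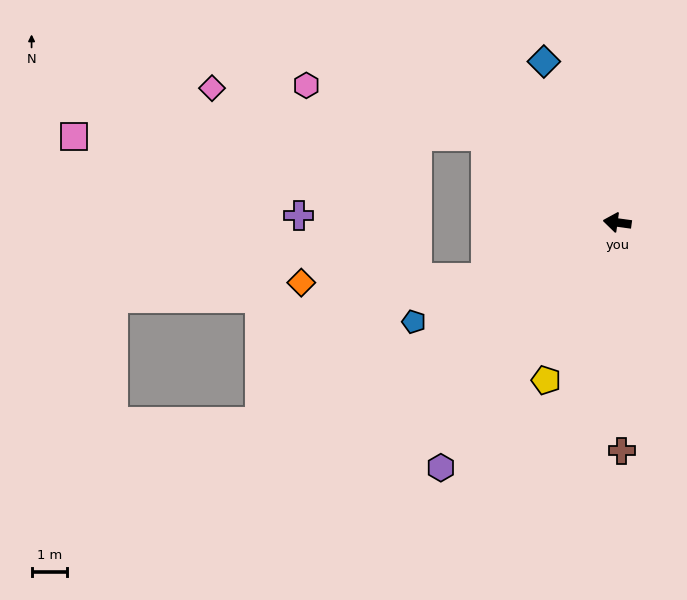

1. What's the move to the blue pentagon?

turn left 34°, forward 6.4 m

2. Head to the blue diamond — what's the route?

turn right 58°, forward 5.0 m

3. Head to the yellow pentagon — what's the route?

turn left 74°, forward 4.9 m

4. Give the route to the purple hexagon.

turn left 62°, forward 8.6 m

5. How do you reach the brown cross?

turn left 99°, forward 6.5 m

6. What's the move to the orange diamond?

blocked — turn left 31°, forward 4.1 m, then turn right 22°, forward 5.2 m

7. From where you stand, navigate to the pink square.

blocked — turn right 26°, forward 4.5 m, then turn left 34°, forward 11.7 m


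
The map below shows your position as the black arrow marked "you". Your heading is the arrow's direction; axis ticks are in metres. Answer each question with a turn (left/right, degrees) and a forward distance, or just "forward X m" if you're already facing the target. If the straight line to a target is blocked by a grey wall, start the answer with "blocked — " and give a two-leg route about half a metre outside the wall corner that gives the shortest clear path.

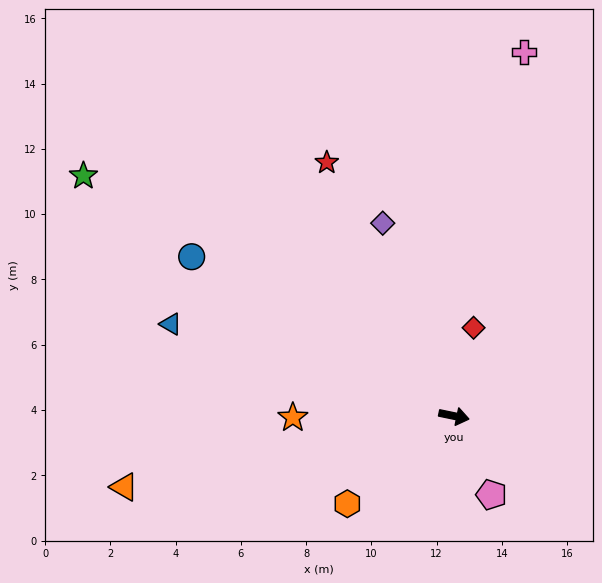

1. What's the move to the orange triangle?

turn right 156°, forward 10.3 m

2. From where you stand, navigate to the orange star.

turn right 168°, forward 4.9 m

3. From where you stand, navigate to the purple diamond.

turn left 122°, forward 6.3 m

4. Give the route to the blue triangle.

turn left 174°, forward 9.1 m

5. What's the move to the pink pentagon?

turn right 53°, forward 2.7 m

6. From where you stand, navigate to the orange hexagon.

turn right 129°, forward 4.2 m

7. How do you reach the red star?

turn left 128°, forward 8.7 m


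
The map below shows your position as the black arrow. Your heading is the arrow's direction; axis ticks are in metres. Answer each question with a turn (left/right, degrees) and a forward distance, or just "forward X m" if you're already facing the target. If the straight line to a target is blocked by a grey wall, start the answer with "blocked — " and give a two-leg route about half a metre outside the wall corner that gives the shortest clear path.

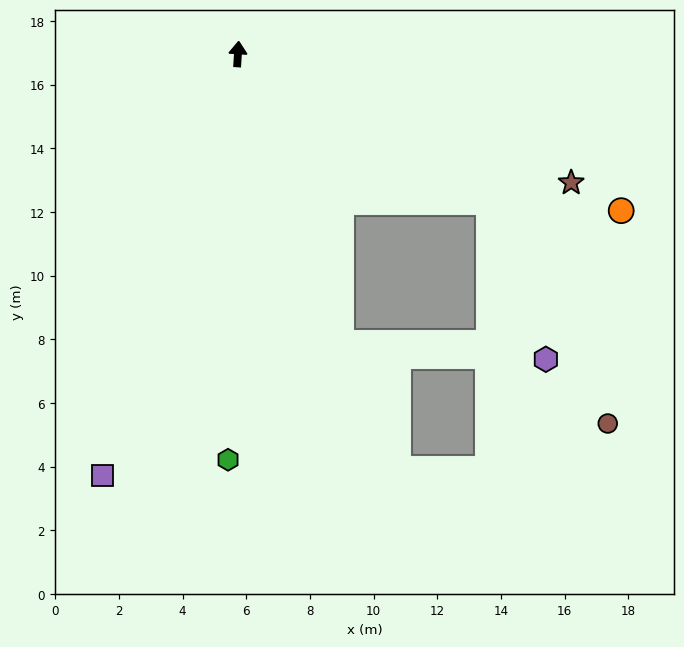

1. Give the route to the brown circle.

blocked — turn right 117°, forward 9.2 m, then turn right 31°, forward 7.9 m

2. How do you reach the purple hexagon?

blocked — turn right 117°, forward 9.2 m, then turn right 40°, forward 5.3 m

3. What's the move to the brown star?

turn right 108°, forward 11.2 m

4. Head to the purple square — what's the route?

turn left 166°, forward 13.9 m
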